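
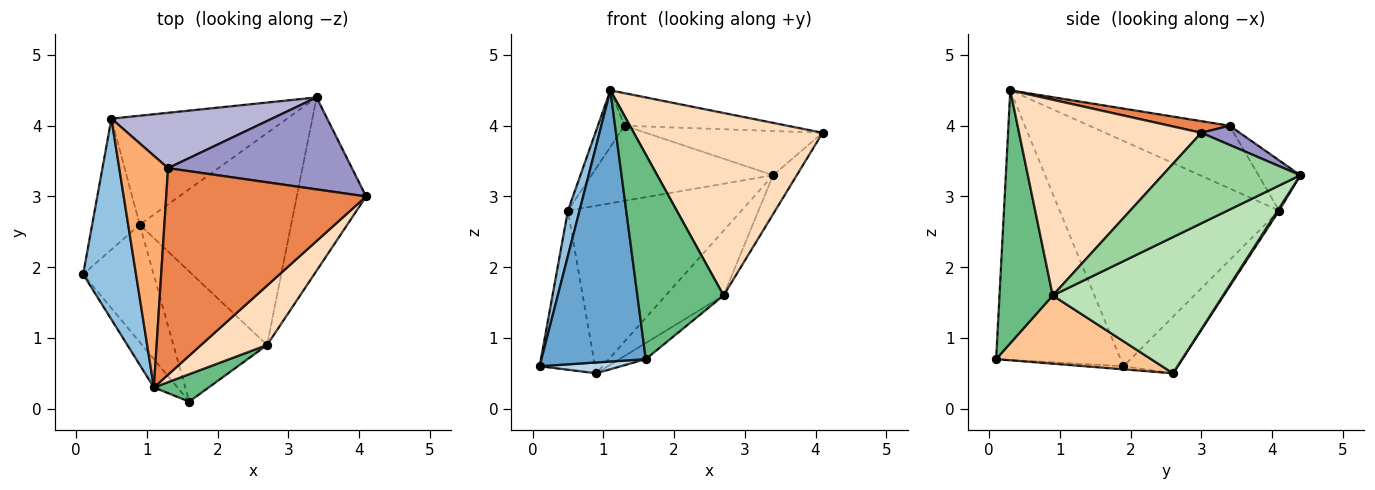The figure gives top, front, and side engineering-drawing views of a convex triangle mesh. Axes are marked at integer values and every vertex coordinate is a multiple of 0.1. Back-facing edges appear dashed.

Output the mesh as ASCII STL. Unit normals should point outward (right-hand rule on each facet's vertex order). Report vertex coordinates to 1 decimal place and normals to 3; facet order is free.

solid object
 facet normal -0.765 -0.641 -0.067
  outer loop
   vertex 1.1 0.3 4.5
   vertex 0.1 1.9 0.6
   vertex 1.6 0.1 0.7
  endloop
 endfacet
 facet normal -0.972 -0.051 0.228
  outer loop
   vertex 0.5 4.1 2.8
   vertex 0.1 1.9 0.6
   vertex 1.1 0.3 4.5
  endloop
 endfacet
 facet normal -0.044 -0.092 -0.995
  outer loop
   vertex 0.9 2.6 0.5
   vertex 1.6 0.1 0.7
   vertex 0.1 1.9 0.6
  endloop
 endfacet
 facet normal -0.603 0.616 -0.507
  outer loop
   vertex 0.9 2.6 0.5
   vertex 0.1 1.9 0.6
   vertex 0.5 4.1 2.8
  endloop
 endfacet
 facet normal 0.057 0.155 0.986
  outer loop
   vertex 1.3 3.4 4.0
   vertex 1.1 0.3 4.5
   vertex 4.1 3.0 3.9
  endloop
 endfacet
 facet normal -0.781 0.148 0.607
  outer loop
   vertex 1.3 3.4 4.0
   vertex 0.5 4.1 2.8
   vertex 1.1 0.3 4.5
  endloop
 endfacet
 facet normal 0.586 0.100 -0.804
  outer loop
   vertex 2.7 0.9 1.6
   vertex 1.6 0.1 0.7
   vertex 0.9 2.6 0.5
  endloop
 endfacet
 facet normal 0.676 -0.701 0.228
  outer loop
   vertex 2.7 0.9 1.6
   vertex 4.1 3.0 3.9
   vertex 1.1 0.3 4.5
  endloop
 endfacet
 facet normal 0.522 -0.845 0.113
  outer loop
   vertex 2.7 0.9 1.6
   vertex 1.1 0.3 4.5
   vertex 1.6 0.1 0.7
  endloop
 endfacet
 facet normal 0.787 0.135 -0.602
  outer loop
   vertex 3.4 4.4 3.3
   vertex 4.1 3.0 3.9
   vertex 2.7 0.9 1.6
  endloop
 endfacet
 facet normal 0.652 0.222 -0.725
  outer loop
   vertex 3.4 4.4 3.3
   vertex 2.7 0.9 1.6
   vertex 0.9 2.6 0.5
  endloop
 endfacet
 facet normal 0.007 0.838 -0.545
  outer loop
   vertex 3.4 4.4 3.3
   vertex 0.9 2.6 0.5
   vertex 0.5 4.1 2.8
  endloop
 endfacet
 facet normal 0.094 0.431 0.897
  outer loop
   vertex 3.4 4.4 3.3
   vertex 1.3 3.4 4.0
   vertex 4.1 3.0 3.9
  endloop
 endfacet
 facet normal -0.182 0.791 0.583
  outer loop
   vertex 3.4 4.4 3.3
   vertex 0.5 4.1 2.8
   vertex 1.3 3.4 4.0
  endloop
 endfacet
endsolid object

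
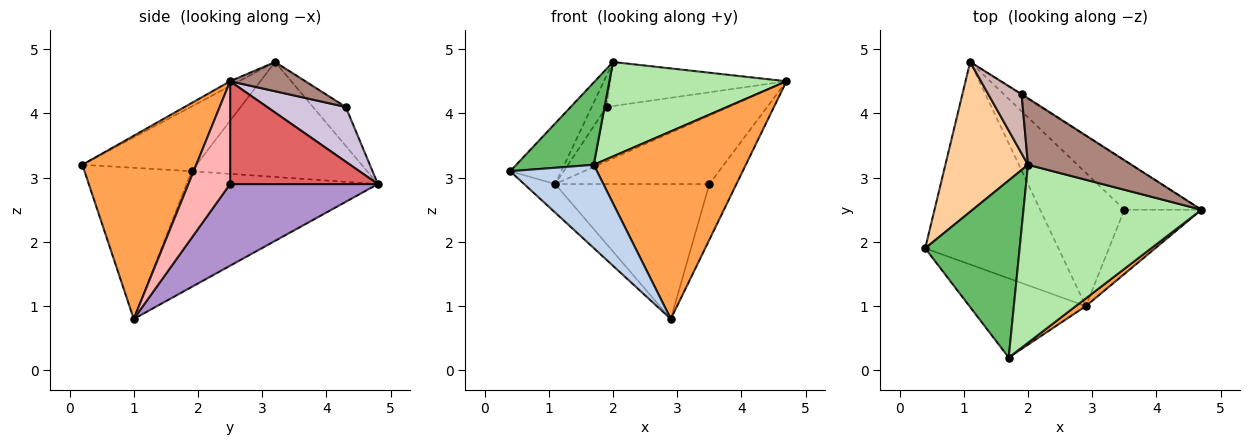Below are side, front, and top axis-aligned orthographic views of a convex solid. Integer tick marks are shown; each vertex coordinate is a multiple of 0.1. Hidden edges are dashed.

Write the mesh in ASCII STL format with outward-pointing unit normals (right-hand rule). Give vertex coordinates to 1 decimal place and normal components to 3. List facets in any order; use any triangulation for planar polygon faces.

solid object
 facet normal -0.652 0.106 -0.750
  outer loop
   vertex 2.9 1.0 0.8
   vertex 0.4 1.9 3.1
   vertex 1.1 4.8 2.9
  endloop
 endfacet
 facet normal -0.667 -0.540 -0.513
  outer loop
   vertex 1.7 0.2 3.2
   vertex 0.4 1.9 3.1
   vertex 2.9 1.0 0.8
  endloop
 endfacet
 facet normal 0.599 -0.800 0.033
  outer loop
   vertex 1.7 0.2 3.2
   vertex 2.9 1.0 0.8
   vertex 4.7 2.5 4.5
  endloop
 endfacet
 facet normal -0.790 0.230 0.568
  outer loop
   vertex 2.0 3.2 4.8
   vertex 1.1 4.8 2.9
   vertex 0.4 1.9 3.1
  endloop
 endfacet
 facet normal -0.528 -0.358 0.770
  outer loop
   vertex 2.0 3.2 4.8
   vertex 0.4 1.9 3.1
   vertex 1.7 0.2 3.2
  endloop
 endfacet
 facet normal -0.023 -0.469 0.883
  outer loop
   vertex 2.0 3.2 4.8
   vertex 1.7 0.2 3.2
   vertex 4.7 2.5 4.5
  endloop
 endfacet
 facet normal 0.614 0.641 -0.461
  outer loop
   vertex 3.5 2.5 2.9
   vertex 1.1 4.8 2.9
   vertex 4.7 2.5 4.5
  endloop
 endfacet
 facet normal 0.710 0.461 -0.532
  outer loop
   vertex 3.5 2.5 2.9
   vertex 4.7 2.5 4.5
   vertex 2.9 1.0 0.8
  endloop
 endfacet
 facet normal 0.563 0.588 -0.581
  outer loop
   vertex 3.5 2.5 2.9
   vertex 2.9 1.0 0.8
   vertex 1.1 4.8 2.9
  endloop
 endfacet
 facet normal 0.542 0.840 -0.011
  outer loop
   vertex 1.9 4.3 4.1
   vertex 4.7 2.5 4.5
   vertex 1.1 4.8 2.9
  endloop
 endfacet
 facet normal 0.229 0.537 0.812
  outer loop
   vertex 1.9 4.3 4.1
   vertex 2.0 3.2 4.8
   vertex 4.7 2.5 4.5
  endloop
 endfacet
 facet normal -0.718 0.326 0.615
  outer loop
   vertex 1.9 4.3 4.1
   vertex 1.1 4.8 2.9
   vertex 2.0 3.2 4.8
  endloop
 endfacet
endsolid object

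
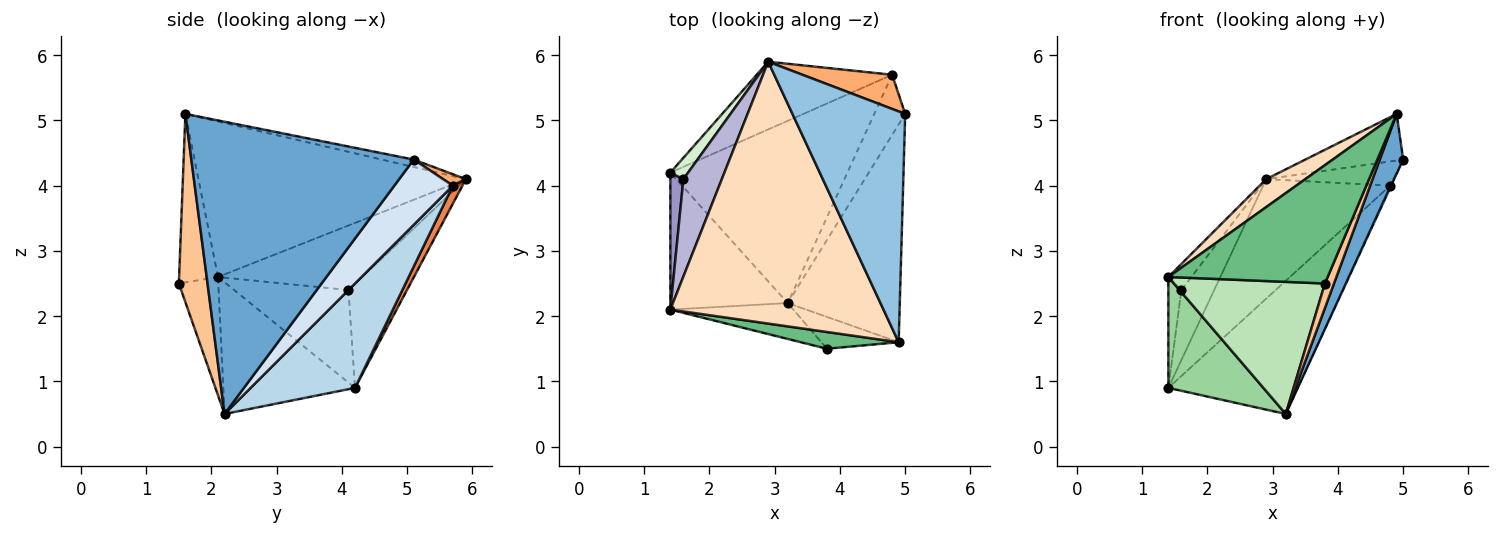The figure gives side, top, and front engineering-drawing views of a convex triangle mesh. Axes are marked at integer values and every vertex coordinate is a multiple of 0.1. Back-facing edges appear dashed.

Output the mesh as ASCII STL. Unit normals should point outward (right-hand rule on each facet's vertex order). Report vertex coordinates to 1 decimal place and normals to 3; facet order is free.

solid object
 facet normal 0.929 -0.098 -0.356
  outer loop
   vertex 3.2 2.2 0.5
   vertex 5.0 5.1 4.4
   vertex 4.9 1.6 5.1
  endloop
 endfacet
 facet normal -0.065 0.197 0.978
  outer loop
   vertex 2.9 5.9 4.1
   vertex 4.9 1.6 5.1
   vertex 5.0 5.1 4.4
  endloop
 endfacet
 facet normal 0.430 0.533 -0.729
  outer loop
   vertex 4.8 5.7 4.0
   vertex 3.2 2.2 0.5
   vertex 1.4 4.2 0.9
  endloop
 endfacet
 facet normal 0.903 0.015 -0.428
  outer loop
   vertex 4.8 5.7 4.0
   vertex 5.0 5.1 4.4
   vertex 3.2 2.2 0.5
  endloop
 endfacet
 facet normal 0.065 0.868 -0.492
  outer loop
   vertex 4.8 5.7 4.0
   vertex 1.4 4.2 0.9
   vertex 2.9 5.9 4.1
  endloop
 endfacet
 facet normal 0.103 0.575 0.811
  outer loop
   vertex 4.8 5.7 4.0
   vertex 2.9 5.9 4.1
   vertex 5.0 5.1 4.4
  endloop
 endfacet
 facet normal 0.888 -0.281 -0.365
  outer loop
   vertex 3.8 1.5 2.5
   vertex 3.2 2.2 0.5
   vertex 4.9 1.6 5.1
  endloop
 endfacet
 facet normal -0.587 -0.086 0.805
  outer loop
   vertex 1.4 2.1 2.6
   vertex 4.9 1.6 5.1
   vertex 2.9 5.9 4.1
  endloop
 endfacet
 facet normal -0.235 -0.962 0.136
  outer loop
   vertex 1.4 2.1 2.6
   vertex 3.8 1.5 2.5
   vertex 4.9 1.6 5.1
  endloop
 endfacet
 facet normal -0.657 -0.474 -0.586
  outer loop
   vertex 1.4 2.1 2.6
   vertex 1.4 4.2 0.9
   vertex 3.2 2.2 0.5
  endloop
 endfacet
 facet normal -0.245 -0.936 -0.254
  outer loop
   vertex 1.4 2.1 2.6
   vertex 3.2 2.2 0.5
   vertex 3.8 1.5 2.5
  endloop
 endfacet
 facet normal -0.863 0.484 0.147
  outer loop
   vertex 1.6 4.1 2.4
   vertex 2.9 5.9 4.1
   vertex 1.4 4.2 0.9
  endloop
 endfacet
 facet normal -0.984 0.112 0.139
  outer loop
   vertex 1.6 4.1 2.4
   vertex 1.4 4.2 0.9
   vertex 1.4 2.1 2.6
  endloop
 endfacet
 facet normal -0.851 0.136 0.507
  outer loop
   vertex 1.6 4.1 2.4
   vertex 1.4 2.1 2.6
   vertex 2.9 5.9 4.1
  endloop
 endfacet
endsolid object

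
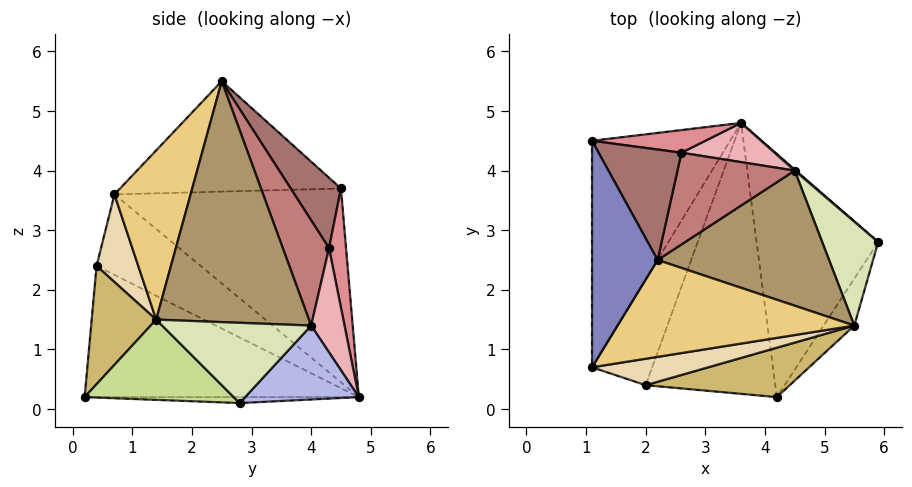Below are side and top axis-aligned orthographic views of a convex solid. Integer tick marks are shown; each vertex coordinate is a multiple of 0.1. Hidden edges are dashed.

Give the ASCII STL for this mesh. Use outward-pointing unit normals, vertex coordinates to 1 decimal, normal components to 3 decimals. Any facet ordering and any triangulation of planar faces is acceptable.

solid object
 facet normal -0.814 0.015 -0.580
  outer loop
   vertex 1.1 4.5 3.7
   vertex 3.6 4.8 0.2
   vertex 1.1 0.7 3.6
  endloop
 endfacet
 facet normal -0.860 -0.013 0.510
  outer loop
   vertex 1.1 4.5 3.7
   vertex 1.1 0.7 3.6
   vertex 2.2 2.5 5.5
  endloop
 endfacet
 facet normal -0.049 -0.006 -0.999
  outer loop
   vertex 4.2 0.2 0.2
   vertex 3.6 4.8 0.2
   vertex 5.9 2.8 0.1
  endloop
 endfacet
 facet normal 0.656 0.754 0.011
  outer loop
   vertex 4.5 4.0 1.4
   vertex 5.9 2.8 0.1
   vertex 3.6 4.8 0.2
  endloop
 endfacet
 facet normal -0.801 -0.008 -0.599
  outer loop
   vertex 2.0 0.4 2.4
   vertex 1.1 0.7 3.6
   vertex 3.6 4.8 0.2
  endloop
 endfacet
 facet normal -0.708 -0.092 -0.700
  outer loop
   vertex 2.0 0.4 2.4
   vertex 3.6 4.8 0.2
   vertex 4.2 0.2 0.2
  endloop
 endfacet
 facet normal 0.792 -0.530 -0.303
  outer loop
   vertex 5.5 1.4 1.5
   vertex 4.2 0.2 0.2
   vertex 5.9 2.8 0.1
  endloop
 endfacet
 facet normal 0.777 0.320 0.542
  outer loop
   vertex 5.5 1.4 1.5
   vertex 5.9 2.8 0.1
   vertex 4.5 4.0 1.4
  endloop
 endfacet
 facet normal 0.772 0.318 0.550
  outer loop
   vertex 5.5 1.4 1.5
   vertex 4.5 4.0 1.4
   vertex 2.2 2.5 5.5
  endloop
 endfacet
 facet normal 0.348 -0.836 0.424
  outer loop
   vertex 5.5 1.4 1.5
   vertex 2.0 0.4 2.4
   vertex 4.2 0.2 0.2
  endloop
 endfacet
 facet normal 0.370 -0.772 0.517
  outer loop
   vertex 5.5 1.4 1.5
   vertex 2.2 2.5 5.5
   vertex 1.1 0.7 3.6
  endloop
 endfacet
 facet normal 0.352 -0.811 0.467
  outer loop
   vertex 5.5 1.4 1.5
   vertex 1.1 0.7 3.6
   vertex 2.0 0.4 2.4
  endloop
 endfacet
 facet normal 0.448 0.722 0.528
  outer loop
   vertex 2.6 4.3 2.7
   vertex 1.1 4.5 3.7
   vertex 2.2 2.5 5.5
  endloop
 endfacet
 facet normal 0.470 0.710 0.524
  outer loop
   vertex 2.6 4.3 2.7
   vertex 2.2 2.5 5.5
   vertex 4.5 4.0 1.4
  endloop
 endfacet
 facet normal 0.325 0.894 0.309
  outer loop
   vertex 2.6 4.3 2.7
   vertex 3.6 4.8 0.2
   vertex 1.1 4.5 3.7
  endloop
 endfacet
 facet normal 0.356 0.878 0.318
  outer loop
   vertex 2.6 4.3 2.7
   vertex 4.5 4.0 1.4
   vertex 3.6 4.8 0.2
  endloop
 endfacet
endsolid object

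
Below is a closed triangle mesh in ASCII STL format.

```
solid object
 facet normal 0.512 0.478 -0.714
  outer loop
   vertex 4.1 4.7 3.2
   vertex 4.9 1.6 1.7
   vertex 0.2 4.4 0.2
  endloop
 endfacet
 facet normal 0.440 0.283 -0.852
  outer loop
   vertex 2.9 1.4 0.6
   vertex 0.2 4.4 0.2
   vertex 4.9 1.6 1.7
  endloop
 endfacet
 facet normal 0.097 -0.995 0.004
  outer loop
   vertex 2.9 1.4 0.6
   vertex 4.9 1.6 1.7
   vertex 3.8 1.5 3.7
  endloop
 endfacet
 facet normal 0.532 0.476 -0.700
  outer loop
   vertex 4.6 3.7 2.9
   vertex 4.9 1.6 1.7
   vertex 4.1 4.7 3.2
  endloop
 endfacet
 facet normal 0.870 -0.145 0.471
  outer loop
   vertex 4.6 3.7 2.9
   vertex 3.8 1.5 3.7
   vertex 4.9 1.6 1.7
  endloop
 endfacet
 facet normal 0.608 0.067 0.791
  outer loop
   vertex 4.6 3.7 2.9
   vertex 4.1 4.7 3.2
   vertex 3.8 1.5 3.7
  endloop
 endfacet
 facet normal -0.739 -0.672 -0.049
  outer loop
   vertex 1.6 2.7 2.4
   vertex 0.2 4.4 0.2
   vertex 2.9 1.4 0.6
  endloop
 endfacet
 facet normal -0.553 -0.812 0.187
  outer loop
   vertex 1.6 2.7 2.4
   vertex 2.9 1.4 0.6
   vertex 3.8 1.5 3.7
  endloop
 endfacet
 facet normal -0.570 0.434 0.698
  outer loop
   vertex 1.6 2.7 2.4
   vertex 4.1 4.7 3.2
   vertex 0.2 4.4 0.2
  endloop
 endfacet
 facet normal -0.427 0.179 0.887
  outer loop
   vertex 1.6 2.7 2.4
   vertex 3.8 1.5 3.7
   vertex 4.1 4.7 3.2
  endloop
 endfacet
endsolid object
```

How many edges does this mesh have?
15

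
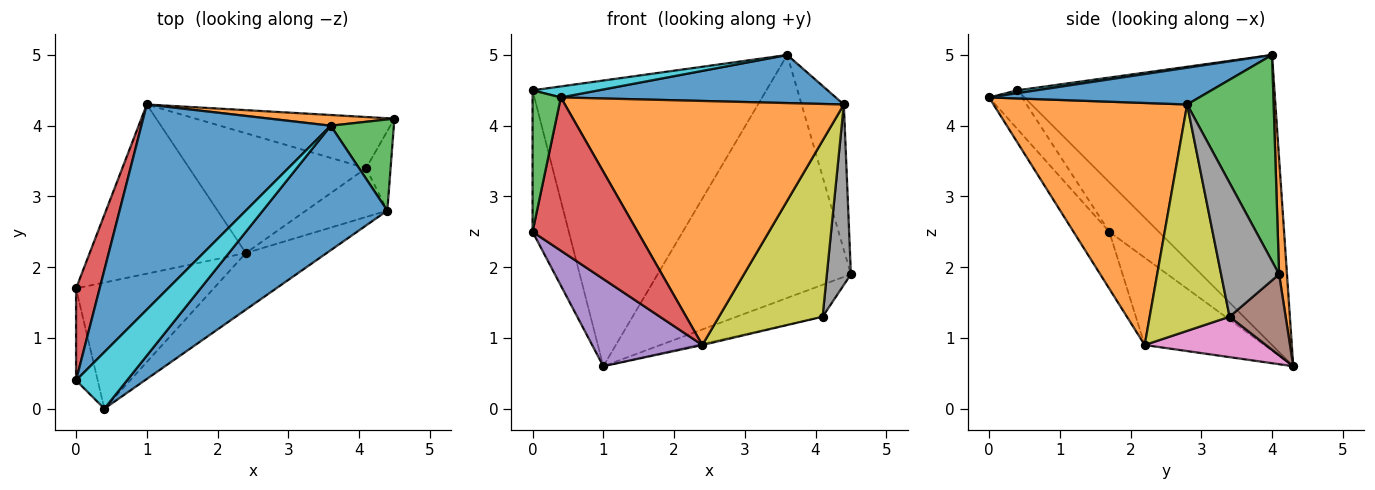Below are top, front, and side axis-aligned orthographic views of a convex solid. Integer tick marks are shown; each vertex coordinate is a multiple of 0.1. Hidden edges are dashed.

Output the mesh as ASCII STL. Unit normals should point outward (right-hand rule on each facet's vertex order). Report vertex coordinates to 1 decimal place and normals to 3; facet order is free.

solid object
 facet normal -0.666 0.606 0.435
  outer loop
   vertex 3.6 4.0 5.0
   vertex 1.0 4.3 0.6
   vertex 0.0 0.4 4.5
  endloop
 endfacet
 facet normal 0.041 0.998 0.044
  outer loop
   vertex 3.6 4.0 5.0
   vertex 4.5 4.1 1.9
   vertex 1.0 4.3 0.6
  endloop
 endfacet
 facet normal 0.866 0.423 0.265
  outer loop
   vertex 4.4 2.8 4.3
   vertex 4.5 4.1 1.9
   vertex 3.6 4.0 5.0
  endloop
 endfacet
 facet normal -0.753 0.552 0.359
  outer loop
   vertex 0.0 1.7 2.5
   vertex 0.0 0.4 4.5
   vertex 1.0 4.3 0.6
  endloop
 endfacet
 facet normal -0.445 -0.410 -0.796
  outer loop
   vertex 0.0 1.7 2.5
   vertex 1.0 4.3 0.6
   vertex 2.4 2.2 0.9
  endloop
 endfacet
 facet normal 0.326 0.501 -0.802
  outer loop
   vertex 4.1 3.4 1.3
   vertex 1.0 4.3 0.6
   vertex 4.5 4.1 1.9
  endloop
 endfacet
 facet normal 0.223 0.009 -0.975
  outer loop
   vertex 4.1 3.4 1.3
   vertex 2.4 2.2 0.9
   vertex 1.0 4.3 0.6
  endloop
 endfacet
 facet normal 0.911 -0.378 -0.167
  outer loop
   vertex 4.1 3.4 1.3
   vertex 4.5 4.1 1.9
   vertex 4.4 2.8 4.3
  endloop
 endfacet
 facet normal 0.596 -0.774 -0.214
  outer loop
   vertex 4.1 3.4 1.3
   vertex 4.4 2.8 4.3
   vertex 2.4 2.2 0.9
  endloop
 endfacet
 facet normal 0.054 -0.191 0.980
  outer loop
   vertex 0.4 0.0 4.4
   vertex 3.6 4.0 5.0
   vertex 0.0 0.4 4.5
  endloop
 endfacet
 facet normal 0.266 -0.347 0.899
  outer loop
   vertex 0.4 0.0 4.4
   vertex 4.4 2.8 4.3
   vertex 3.6 4.0 5.0
  endloop
 endfacet
 facet normal 0.560 -0.807 -0.187
  outer loop
   vertex 0.4 0.0 4.4
   vertex 2.4 2.2 0.9
   vertex 4.4 2.8 4.3
  endloop
 endfacet
 facet normal -0.698 -0.600 -0.390
  outer loop
   vertex 0.4 0.0 4.4
   vertex 0.0 0.4 4.5
   vertex 0.0 1.7 2.5
  endloop
 endfacet
 facet normal -0.254 -0.747 -0.615
  outer loop
   vertex 0.4 0.0 4.4
   vertex 0.0 1.7 2.5
   vertex 2.4 2.2 0.9
  endloop
 endfacet
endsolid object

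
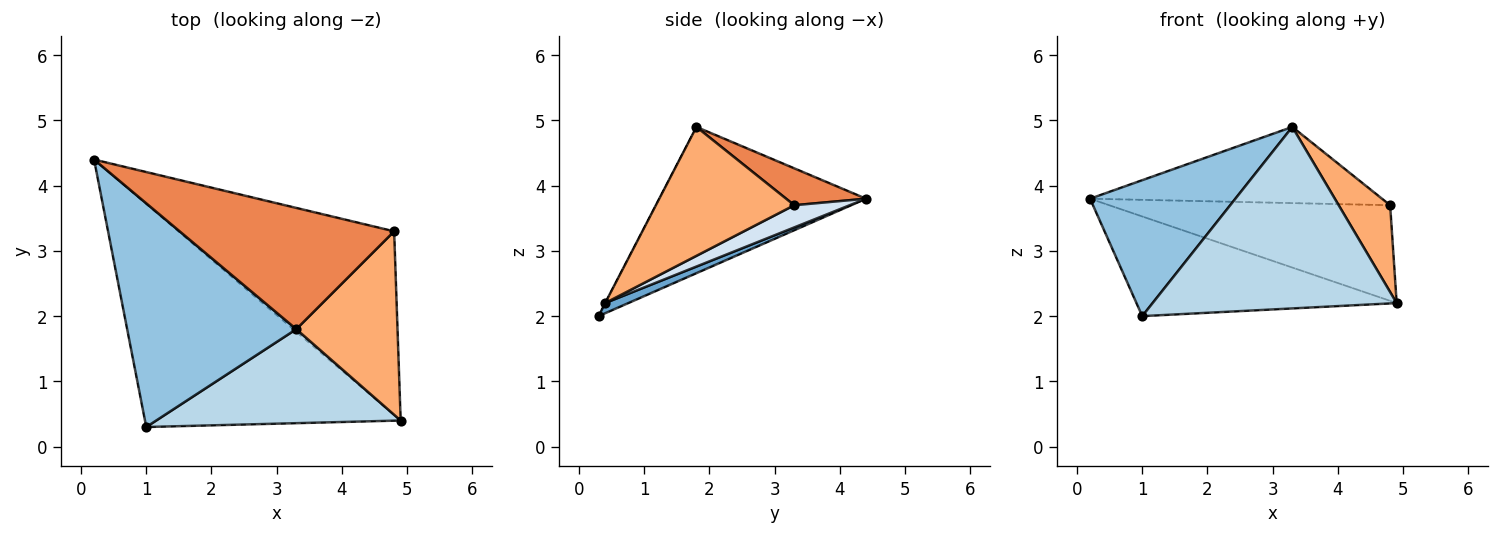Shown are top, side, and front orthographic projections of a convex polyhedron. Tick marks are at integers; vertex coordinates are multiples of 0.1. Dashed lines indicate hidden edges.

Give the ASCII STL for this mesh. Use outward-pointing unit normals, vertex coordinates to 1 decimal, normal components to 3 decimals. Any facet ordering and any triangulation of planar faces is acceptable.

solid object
 facet normal 0.036 0.408 -0.912
  outer loop
   vertex 1.0 0.3 2.0
   vertex 0.2 4.4 3.8
   vertex 4.9 0.4 2.2
  endloop
 endfacet
 facet normal -0.594 -0.418 0.687
  outer loop
   vertex 3.3 1.8 4.9
   vertex 0.2 4.4 3.8
   vertex 1.0 0.3 2.0
  endloop
 endfacet
 facet normal -0.001 -0.888 0.460
  outer loop
   vertex 3.3 1.8 4.9
   vertex 1.0 0.3 2.0
   vertex 4.9 0.4 2.2
  endloop
 endfacet
 facet normal 0.091 0.460 -0.883
  outer loop
   vertex 4.8 3.3 3.7
   vertex 4.9 0.4 2.2
   vertex 0.2 4.4 3.8
  endloop
 endfacet
 facet normal 0.144 0.526 0.838
  outer loop
   vertex 4.8 3.3 3.7
   vertex 0.2 4.4 3.8
   vertex 3.3 1.8 4.9
  endloop
 endfacet
 facet normal 0.755 -0.281 0.593
  outer loop
   vertex 4.8 3.3 3.7
   vertex 3.3 1.8 4.9
   vertex 4.9 0.4 2.2
  endloop
 endfacet
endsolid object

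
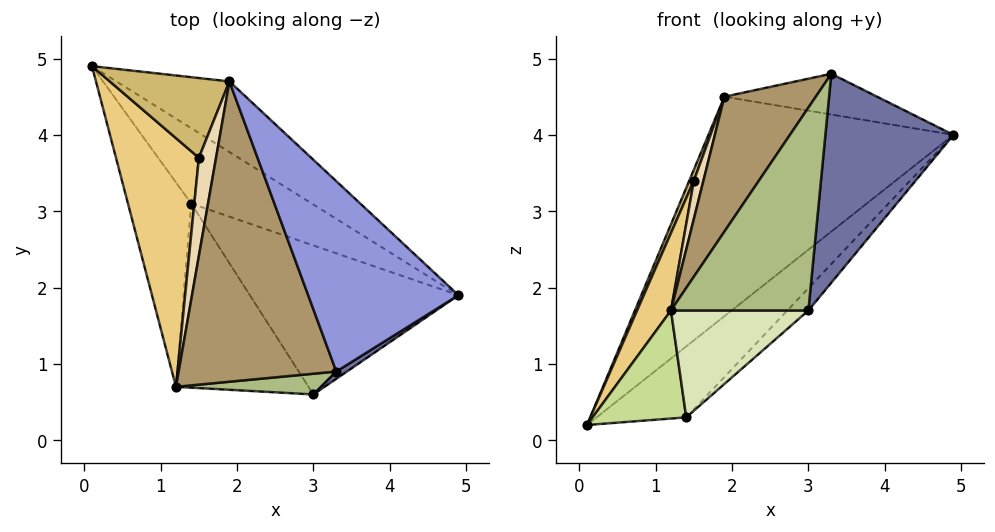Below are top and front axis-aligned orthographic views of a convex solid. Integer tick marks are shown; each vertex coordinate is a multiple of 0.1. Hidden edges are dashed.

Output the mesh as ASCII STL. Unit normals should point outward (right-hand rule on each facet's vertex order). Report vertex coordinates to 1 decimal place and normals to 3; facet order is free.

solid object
 facet normal 0.540 -0.841 0.029
  outer loop
   vertex 3.3 0.9 4.8
   vertex 3.0 0.6 1.7
   vertex 4.9 1.9 4.0
  endloop
 endfacet
 facet normal 0.642 0.730 -0.235
  outer loop
   vertex 1.9 4.7 4.5
   vertex 4.9 1.9 4.0
   vertex 0.1 4.9 0.2
  endloop
 endfacet
 facet normal 0.337 0.197 0.921
  outer loop
   vertex 1.9 4.7 4.5
   vertex 3.3 0.9 4.8
   vertex 4.9 1.9 4.0
  endloop
 endfacet
 facet normal 0.709 0.483 -0.514
  outer loop
   vertex 1.4 3.1 0.3
   vertex 0.1 4.9 0.2
   vertex 4.9 1.9 4.0
  endloop
 endfacet
 facet normal 0.739 0.100 -0.667
  outer loop
   vertex 1.4 3.1 0.3
   vertex 4.9 1.9 4.0
   vertex 3.0 0.6 1.7
  endloop
 endfacet
 facet normal -0.055 -0.993 0.101
  outer loop
   vertex 1.2 0.7 1.7
   vertex 3.0 0.6 1.7
   vertex 3.3 0.9 4.8
  endloop
 endfacet
 facet normal -0.501 -0.404 -0.765
  outer loop
   vertex 1.2 0.7 1.7
   vertex 0.1 4.9 0.2
   vertex 1.4 3.1 0.3
  endloop
 endfacet
 facet normal -0.028 -0.502 -0.864
  outer loop
   vertex 1.2 0.7 1.7
   vertex 1.4 3.1 0.3
   vertex 3.0 0.6 1.7
  endloop
 endfacet
 facet normal -0.794 -0.249 0.554
  outer loop
   vertex 1.2 0.7 1.7
   vertex 3.3 0.9 4.8
   vertex 1.9 4.7 4.5
  endloop
 endfacet
 facet normal -0.922 -0.053 0.383
  outer loop
   vertex 1.5 3.7 3.4
   vertex 1.9 4.7 4.5
   vertex 0.1 4.9 0.2
  endloop
 endfacet
 facet normal -0.925 -0.113 0.362
  outer loop
   vertex 1.5 3.7 3.4
   vertex 0.1 4.9 0.2
   vertex 1.2 0.7 1.7
  endloop
 endfacet
 facet normal -0.856 -0.187 0.482
  outer loop
   vertex 1.5 3.7 3.4
   vertex 1.2 0.7 1.7
   vertex 1.9 4.7 4.5
  endloop
 endfacet
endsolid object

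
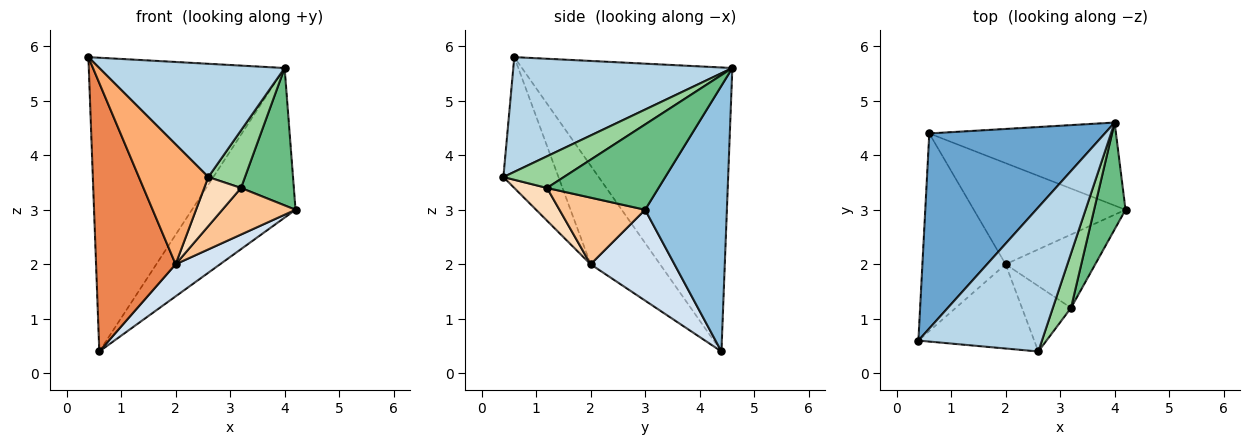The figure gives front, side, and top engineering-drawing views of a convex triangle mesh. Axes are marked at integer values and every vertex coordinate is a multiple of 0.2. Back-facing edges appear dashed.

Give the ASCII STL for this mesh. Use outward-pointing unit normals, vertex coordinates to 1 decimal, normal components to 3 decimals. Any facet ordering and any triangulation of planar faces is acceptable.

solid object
 facet normal -0.667 0.621 0.412
  outer loop
   vertex 4.0 4.6 5.6
   vertex 0.6 4.4 0.4
   vertex 0.4 0.6 5.8
  endloop
 endfacet
 facet normal 0.568 0.720 -0.399
  outer loop
   vertex 4.0 4.6 5.6
   vertex 4.2 3.0 3.0
   vertex 0.6 4.4 0.4
  endloop
 endfacet
 facet normal 0.590 -0.499 0.635
  outer loop
   vertex 2.6 0.4 3.6
   vertex 4.0 4.6 5.6
   vertex 0.4 0.6 5.8
  endloop
 endfacet
 facet normal 0.496 -0.263 -0.828
  outer loop
   vertex 2.0 2.0 2.0
   vertex 0.6 4.4 0.4
   vertex 4.2 3.0 3.0
  endloop
 endfacet
 facet normal -0.575 -0.659 -0.485
  outer loop
   vertex 2.0 2.0 2.0
   vertex 0.4 0.6 5.8
   vertex 0.6 4.4 0.4
  endloop
 endfacet
 facet normal -0.545 -0.686 -0.482
  outer loop
   vertex 2.0 2.0 2.0
   vertex 2.6 0.4 3.6
   vertex 0.4 0.6 5.8
  endloop
 endfacet
 facet normal 0.531 -0.454 -0.715
  outer loop
   vertex 3.2 1.2 3.4
   vertex 2.0 2.0 2.0
   vertex 4.2 3.0 3.0
  endloop
 endfacet
 facet normal 0.471 -0.529 -0.706
  outer loop
   vertex 3.2 1.2 3.4
   vertex 2.6 0.4 3.6
   vertex 2.0 2.0 2.0
  endloop
 endfacet
 facet normal 0.857 -0.406 0.316
  outer loop
   vertex 3.2 1.2 3.4
   vertex 4.2 3.0 3.0
   vertex 4.0 4.6 5.6
  endloop
 endfacet
 facet normal 0.768 -0.466 0.440
  outer loop
   vertex 3.2 1.2 3.4
   vertex 4.0 4.6 5.6
   vertex 2.6 0.4 3.6
  endloop
 endfacet
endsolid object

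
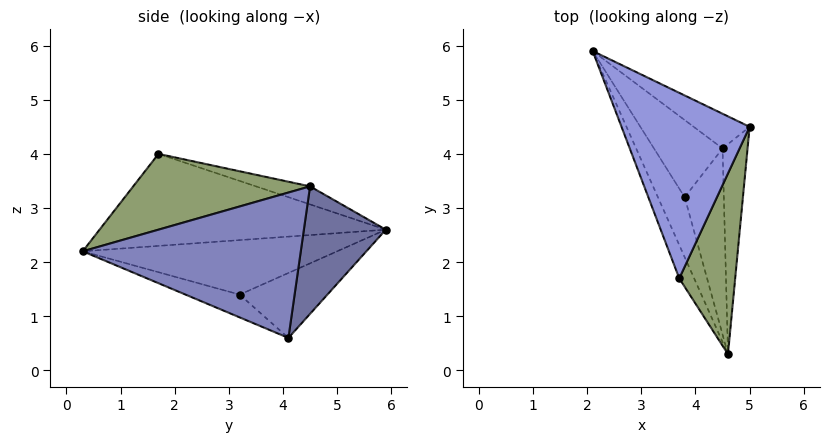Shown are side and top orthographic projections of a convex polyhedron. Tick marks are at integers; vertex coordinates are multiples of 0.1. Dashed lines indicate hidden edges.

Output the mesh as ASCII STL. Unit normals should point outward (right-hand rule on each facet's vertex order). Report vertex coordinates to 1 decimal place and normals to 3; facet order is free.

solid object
 facet normal 0.471 0.858 -0.207
  outer loop
   vertex 4.5 4.1 0.6
   vertex 2.1 5.9 2.6
   vertex 5.0 4.5 3.4
  endloop
 endfacet
 facet normal 0.985 -0.045 -0.169
  outer loop
   vertex 4.5 4.1 0.6
   vertex 5.0 4.5 3.4
   vertex 4.6 0.3 2.2
  endloop
 endfacet
 facet normal -0.134 0.267 0.954
  outer loop
   vertex 3.7 1.7 4.0
   vertex 5.0 4.5 3.4
   vertex 2.1 5.9 2.6
  endloop
 endfacet
 facet normal -0.907 -0.394 -0.147
  outer loop
   vertex 3.7 1.7 4.0
   vertex 2.1 5.9 2.6
   vertex 4.6 0.3 2.2
  endloop
 endfacet
 facet normal 0.781 -0.239 0.577
  outer loop
   vertex 3.7 1.7 4.0
   vertex 4.6 0.3 2.2
   vertex 5.0 4.5 3.4
  endloop
 endfacet
 facet normal -0.842 -0.346 -0.414
  outer loop
   vertex 3.8 3.2 1.4
   vertex 4.6 0.3 2.2
   vertex 2.1 5.9 2.6
  endloop
 endfacet
 facet normal -0.684 -0.110 -0.722
  outer loop
   vertex 3.8 3.2 1.4
   vertex 2.1 5.9 2.6
   vertex 4.5 4.1 0.6
  endloop
 endfacet
 facet normal -0.471 -0.353 -0.809
  outer loop
   vertex 3.8 3.2 1.4
   vertex 4.5 4.1 0.6
   vertex 4.6 0.3 2.2
  endloop
 endfacet
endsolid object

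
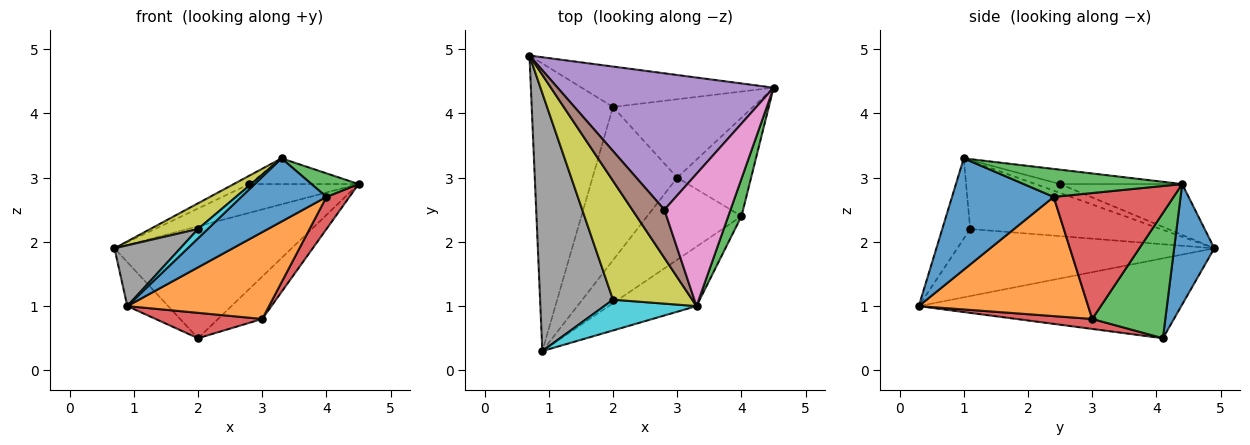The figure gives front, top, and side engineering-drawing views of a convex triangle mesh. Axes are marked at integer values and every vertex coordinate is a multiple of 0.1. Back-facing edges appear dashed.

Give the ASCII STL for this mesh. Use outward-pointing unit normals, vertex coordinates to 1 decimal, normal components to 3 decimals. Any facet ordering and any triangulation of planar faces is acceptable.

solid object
 facet normal 0.208 0.920 -0.332
  outer loop
   vertex 2.0 4.1 0.5
   vertex 0.7 4.9 1.9
   vertex 4.5 4.4 2.9
  endloop
 endfacet
 facet normal -0.697 0.108 -0.709
  outer loop
   vertex 2.0 4.1 0.5
   vertex 0.9 0.3 1.0
   vertex 0.7 4.9 1.9
  endloop
 endfacet
 facet normal 0.619 0.374 -0.691
  outer loop
   vertex 3.0 3.0 0.8
   vertex 2.0 4.1 0.5
   vertex 4.5 4.4 2.9
  endloop
 endfacet
 facet normal 0.115 -0.162 -0.980
  outer loop
   vertex 3.0 3.0 0.8
   vertex 0.9 0.3 1.0
   vertex 2.0 4.1 0.5
  endloop
 endfacet
 facet normal -0.225 0.201 0.954
  outer loop
   vertex 2.8 2.5 2.9
   vertex 4.5 4.4 2.9
   vertex 0.7 4.9 1.9
  endloop
 endfacet
 facet normal -0.263 0.166 0.950
  outer loop
   vertex 2.8 2.5 2.9
   vertex 0.7 4.9 1.9
   vertex 3.3 1.0 3.3
  endloop
 endfacet
 facet normal -0.208 0.187 0.960
  outer loop
   vertex 2.8 2.5 2.9
   vertex 3.3 1.0 3.3
   vertex 4.5 4.4 2.9
  endloop
 endfacet
 facet normal -0.667 -0.171 0.725
  outer loop
   vertex 2.0 1.1 2.2
   vertex 0.7 4.9 1.9
   vertex 0.9 0.3 1.0
  endloop
 endfacet
 facet normal -0.645 -0.162 0.747
  outer loop
   vertex 2.0 1.1 2.2
   vertex 3.3 1.0 3.3
   vertex 0.7 4.9 1.9
  endloop
 endfacet
 facet normal -0.640 -0.224 0.735
  outer loop
   vertex 2.0 1.1 2.2
   vertex 0.9 0.3 1.0
   vertex 3.3 1.0 3.3
  endloop
 endfacet
 facet normal 0.656 -0.550 -0.517
  outer loop
   vertex 4.0 2.4 2.7
   vertex 3.3 1.0 3.3
   vertex 0.9 0.3 1.0
  endloop
 endfacet
 facet normal 0.656 -0.549 -0.518
  outer loop
   vertex 4.0 2.4 2.7
   vertex 0.9 0.3 1.0
   vertex 3.0 3.0 0.8
  endloop
 endfacet
 facet normal 0.873 -0.260 0.413
  outer loop
   vertex 4.0 2.4 2.7
   vertex 4.5 4.4 2.9
   vertex 3.3 1.0 3.3
  endloop
 endfacet
 facet normal 0.851 -0.163 -0.499
  outer loop
   vertex 4.0 2.4 2.7
   vertex 3.0 3.0 0.8
   vertex 4.5 4.4 2.9
  endloop
 endfacet
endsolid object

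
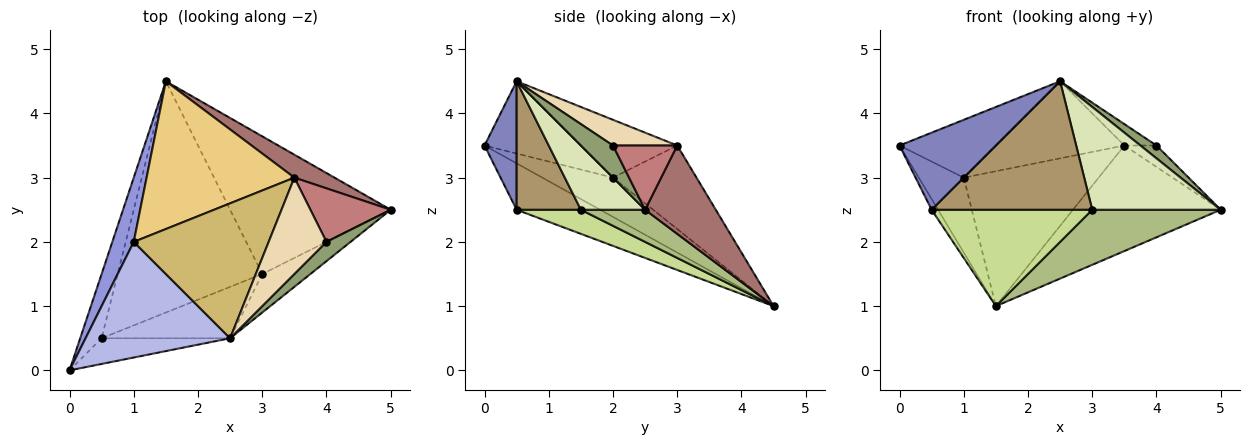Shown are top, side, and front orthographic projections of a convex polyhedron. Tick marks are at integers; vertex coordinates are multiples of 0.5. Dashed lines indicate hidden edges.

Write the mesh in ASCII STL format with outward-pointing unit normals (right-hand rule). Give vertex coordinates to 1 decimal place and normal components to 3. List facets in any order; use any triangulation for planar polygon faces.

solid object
 facet normal -0.906 0.070 -0.418
  outer loop
   vertex 0.5 0.5 2.5
   vertex 0.0 0.0 3.5
   vertex 1.5 4.5 1.0
  endloop
 endfacet
 facet normal 0.302 -0.905 -0.302
  outer loop
   vertex 0.5 0.5 2.5
   vertex 2.5 0.5 4.5
   vertex 0.0 0.0 3.5
  endloop
 endfacet
 facet normal -0.766 0.488 0.418
  outer loop
   vertex 1.0 2.0 3.0
   vertex 1.5 4.5 1.0
   vertex 0.0 0.0 3.5
  endloop
 endfacet
 facet normal -0.408 0.408 0.816
  outer loop
   vertex 1.0 2.0 3.0
   vertex 0.0 0.0 3.5
   vertex 2.5 0.5 4.5
  endloop
 endfacet
 facet normal 0.743 -0.371 0.557
  outer loop
   vertex 4.0 2.0 3.5
   vertex 2.5 0.5 4.5
   vertex 5.0 2.5 2.5
  endloop
 endfacet
 facet normal 0.183 -0.365 -0.913
  outer loop
   vertex 3.0 1.5 2.5
   vertex 1.5 4.5 1.0
   vertex 5.0 2.5 2.5
  endloop
 endfacet
 facet normal 0.152 -0.380 -0.912
  outer loop
   vertex 3.0 1.5 2.5
   vertex 0.5 0.5 2.5
   vertex 1.5 4.5 1.0
  endloop
 endfacet
 facet normal 0.424 -0.848 -0.318
  outer loop
   vertex 3.0 1.5 2.5
   vertex 5.0 2.5 2.5
   vertex 2.5 0.5 4.5
  endloop
 endfacet
 facet normal 0.348 -0.870 -0.348
  outer loop
   vertex 3.0 1.5 2.5
   vertex 2.5 0.5 4.5
   vertex 0.5 0.5 2.5
  endloop
 endfacet
 facet normal -0.349 0.465 0.814
  outer loop
   vertex 3.5 3.0 3.5
   vertex 1.0 2.0 3.0
   vertex 2.5 0.5 4.5
  endloop
 endfacet
 facet normal -0.385 0.622 0.682
  outer loop
   vertex 3.5 3.0 3.5
   vertex 1.5 4.5 1.0
   vertex 1.0 2.0 3.0
  endloop
 endfacet
 facet normal 0.398 0.199 0.896
  outer loop
   vertex 3.5 3.0 3.5
   vertex 2.5 0.5 4.5
   vertex 4.0 2.0 3.5
  endloop
 endfacet
 facet normal 0.423 0.885 0.192
  outer loop
   vertex 3.5 3.0 3.5
   vertex 5.0 2.5 2.5
   vertex 1.5 4.5 1.0
  endloop
 endfacet
 facet normal 0.596 0.298 0.745
  outer loop
   vertex 3.5 3.0 3.5
   vertex 4.0 2.0 3.5
   vertex 5.0 2.5 2.5
  endloop
 endfacet
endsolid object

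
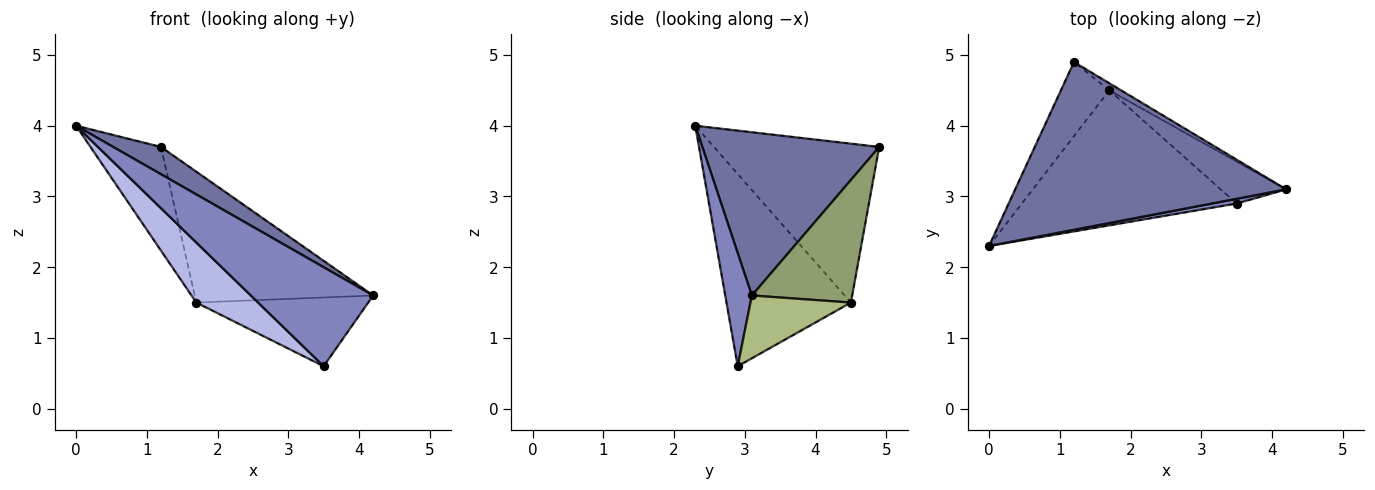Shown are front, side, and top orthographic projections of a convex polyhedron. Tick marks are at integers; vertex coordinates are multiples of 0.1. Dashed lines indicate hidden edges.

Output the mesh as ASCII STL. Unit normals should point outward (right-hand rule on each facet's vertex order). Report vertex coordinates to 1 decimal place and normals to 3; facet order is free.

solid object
 facet normal 0.511 -0.138 0.848
  outer loop
   vertex 1.2 4.9 3.7
   vertex 0.0 2.3 4.0
   vertex 4.2 3.1 1.6
  endloop
 endfacet
 facet normal 0.212 -0.976 0.046
  outer loop
   vertex 3.5 2.9 0.6
   vertex 4.2 3.1 1.6
   vertex 0.0 2.3 4.0
  endloop
 endfacet
 facet normal -0.886 0.378 -0.270
  outer loop
   vertex 1.7 4.5 1.5
   vertex 0.0 2.3 4.0
   vertex 1.2 4.9 3.7
  endloop
 endfacet
 facet normal -0.633 -0.314 -0.707
  outer loop
   vertex 1.7 4.5 1.5
   vertex 3.5 2.9 0.6
   vertex 0.0 2.3 4.0
  endloop
 endfacet
 facet normal 0.489 0.871 -0.047
  outer loop
   vertex 1.7 4.5 1.5
   vertex 1.2 4.9 3.7
   vertex 4.2 3.1 1.6
  endloop
 endfacet
 facet normal 0.447 0.764 -0.465
  outer loop
   vertex 1.7 4.5 1.5
   vertex 4.2 3.1 1.6
   vertex 3.5 2.9 0.6
  endloop
 endfacet
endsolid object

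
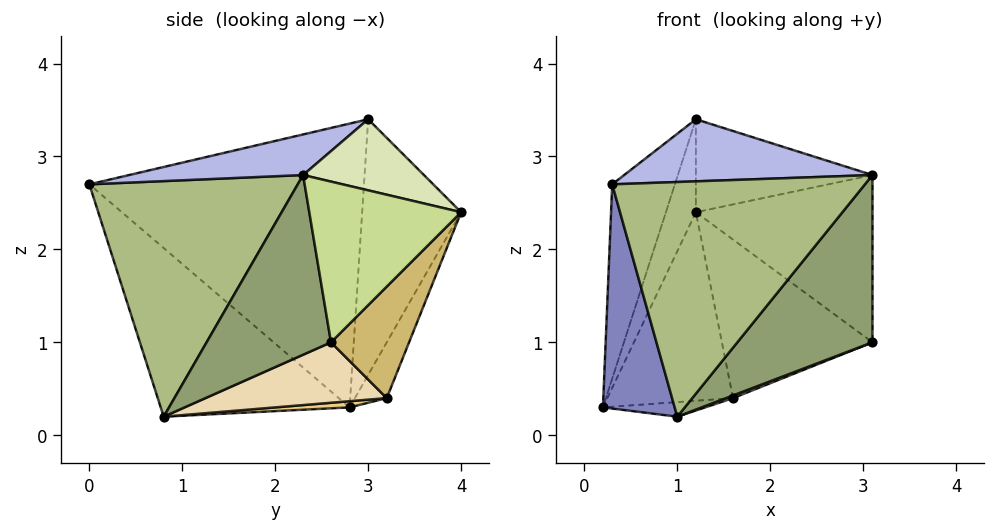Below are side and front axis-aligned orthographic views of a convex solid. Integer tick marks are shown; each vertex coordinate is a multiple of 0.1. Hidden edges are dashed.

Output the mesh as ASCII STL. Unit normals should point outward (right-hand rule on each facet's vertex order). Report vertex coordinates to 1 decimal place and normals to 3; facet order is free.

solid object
 facet normal -0.934 0.213 0.287
  outer loop
   vertex 1.2 3.0 3.4
   vertex 0.2 2.8 0.3
   vertex 0.3 0.0 2.7
  endloop
 endfacet
 facet normal -0.875 -0.332 -0.351
  outer loop
   vertex 1.0 0.8 0.2
   vertex 0.3 0.0 2.7
   vertex 0.2 2.8 0.3
  endloop
 endfacet
 facet normal -0.919 0.279 0.279
  outer loop
   vertex 1.2 4.0 2.4
   vertex 0.2 2.8 0.3
   vertex 1.2 3.0 3.4
  endloop
 endfacet
 facet normal 0.195 -0.278 0.941
  outer loop
   vertex 3.1 2.3 2.8
   vertex 1.2 3.0 3.4
   vertex 0.3 0.0 2.7
  endloop
 endfacet
 facet normal 0.672 -0.730 -0.122
  outer loop
   vertex 3.1 2.3 2.8
   vertex 1.0 0.8 0.2
   vertex 3.1 2.6 1.0
  endloop
 endfacet
 facet normal 0.635 -0.770 -0.069
  outer loop
   vertex 3.1 2.3 2.8
   vertex 0.3 0.0 2.7
   vertex 1.0 0.8 0.2
  endloop
 endfacet
 facet normal 0.647 0.752 0.125
  outer loop
   vertex 3.1 2.3 2.8
   vertex 3.1 2.6 1.0
   vertex 1.2 4.0 2.4
  endloop
 endfacet
 facet normal 0.436 0.637 0.637
  outer loop
   vertex 3.1 2.3 2.8
   vertex 1.2 4.0 2.4
   vertex 1.2 3.0 3.4
  endloop
 endfacet
 facet normal -0.225 0.888 -0.400
  outer loop
   vertex 1.6 3.2 0.4
   vertex 0.2 2.8 0.3
   vertex 1.2 4.0 2.4
  endloop
 endfacet
 facet normal 0.445 0.859 -0.254
  outer loop
   vertex 1.6 3.2 0.4
   vertex 1.2 4.0 2.4
   vertex 3.1 2.6 1.0
  endloop
 endfacet
 facet normal 0.051 0.070 -0.996
  outer loop
   vertex 1.6 3.2 0.4
   vertex 1.0 0.8 0.2
   vertex 0.2 2.8 0.3
  endloop
 endfacet
 facet normal 0.366 -0.014 -0.930
  outer loop
   vertex 1.6 3.2 0.4
   vertex 3.1 2.6 1.0
   vertex 1.0 0.8 0.2
  endloop
 endfacet
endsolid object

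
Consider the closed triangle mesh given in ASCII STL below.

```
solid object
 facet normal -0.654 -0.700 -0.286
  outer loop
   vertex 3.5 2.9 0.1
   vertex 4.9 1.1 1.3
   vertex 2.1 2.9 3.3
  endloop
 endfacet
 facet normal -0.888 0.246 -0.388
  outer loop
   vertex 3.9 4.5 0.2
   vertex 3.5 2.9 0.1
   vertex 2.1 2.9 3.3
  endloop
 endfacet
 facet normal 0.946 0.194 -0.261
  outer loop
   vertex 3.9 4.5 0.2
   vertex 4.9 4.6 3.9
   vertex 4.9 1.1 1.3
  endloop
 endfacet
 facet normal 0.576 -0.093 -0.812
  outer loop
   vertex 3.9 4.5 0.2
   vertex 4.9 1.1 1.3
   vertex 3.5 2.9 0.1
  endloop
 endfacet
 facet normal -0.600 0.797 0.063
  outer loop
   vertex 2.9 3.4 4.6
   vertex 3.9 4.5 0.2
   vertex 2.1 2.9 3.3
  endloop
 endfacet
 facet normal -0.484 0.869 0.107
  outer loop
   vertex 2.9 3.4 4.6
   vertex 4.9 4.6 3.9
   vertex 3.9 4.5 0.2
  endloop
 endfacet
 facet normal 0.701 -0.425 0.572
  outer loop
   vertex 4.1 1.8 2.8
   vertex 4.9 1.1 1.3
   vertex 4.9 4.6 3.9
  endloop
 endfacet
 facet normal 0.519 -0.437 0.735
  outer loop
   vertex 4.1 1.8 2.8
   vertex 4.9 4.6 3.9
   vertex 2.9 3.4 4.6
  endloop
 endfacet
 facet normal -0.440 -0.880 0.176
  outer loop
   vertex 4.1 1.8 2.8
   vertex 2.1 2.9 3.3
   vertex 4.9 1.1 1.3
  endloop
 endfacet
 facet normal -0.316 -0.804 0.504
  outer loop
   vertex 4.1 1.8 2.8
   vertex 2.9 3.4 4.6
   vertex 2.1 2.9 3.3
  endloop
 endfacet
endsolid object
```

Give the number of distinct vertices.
7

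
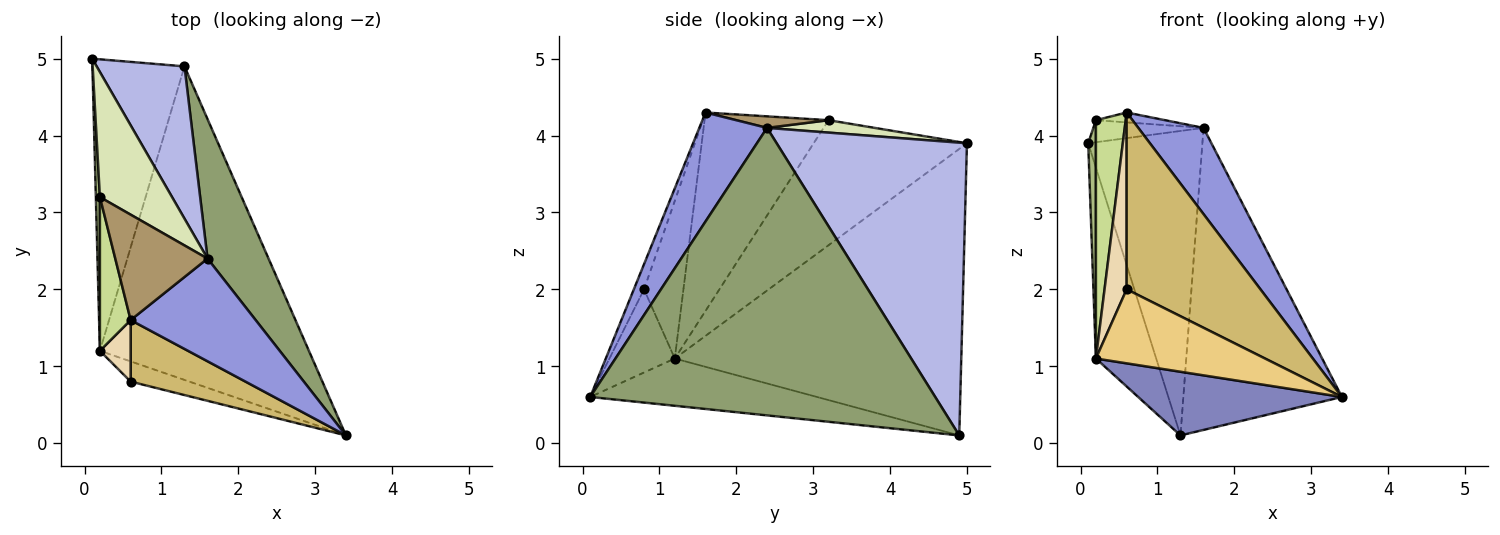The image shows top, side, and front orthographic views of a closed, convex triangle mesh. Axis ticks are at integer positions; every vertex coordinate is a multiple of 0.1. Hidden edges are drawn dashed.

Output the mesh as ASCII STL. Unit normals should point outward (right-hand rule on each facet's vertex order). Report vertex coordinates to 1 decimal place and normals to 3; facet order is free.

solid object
 facet normal -0.934 0.196 -0.300
  outer loop
   vertex 0.2 1.2 1.1
   vertex 0.1 5.0 3.9
   vertex 1.3 4.9 0.1
  endloop
 endfacet
 facet normal -0.216 -0.194 -0.957
  outer loop
   vertex 0.2 1.2 1.1
   vertex 1.3 4.9 0.1
   vertex 3.4 0.1 0.6
  endloop
 endfacet
 facet normal 0.555 -0.535 0.637
  outer loop
   vertex 1.6 2.4 4.1
   vertex 0.6 1.6 4.3
   vertex 3.4 0.1 0.6
  endloop
 endfacet
 facet normal 0.830 0.498 0.249
  outer loop
   vertex 1.6 2.4 4.1
   vertex 1.3 4.9 0.1
   vertex 0.1 5.0 3.9
  endloop
 endfacet
 facet normal 0.892 0.410 0.189
  outer loop
   vertex 1.6 2.4 4.1
   vertex 3.4 0.1 0.6
   vertex 1.3 4.9 0.1
  endloop
 endfacet
 facet normal -0.998 -0.050 0.032
  outer loop
   vertex 0.2 3.2 4.2
   vertex 0.1 5.0 3.9
   vertex 0.2 1.2 1.1
  endloop
 endfacet
 facet normal -0.961 -0.231 0.149
  outer loop
   vertex 0.2 3.2 4.2
   vertex 0.2 1.2 1.1
   vertex 0.6 1.6 4.3
  endloop
 endfacet
 facet normal 0.167 0.171 0.971
  outer loop
   vertex 0.2 3.2 4.2
   vertex 1.6 2.4 4.1
   vertex 0.1 5.0 3.9
  endloop
 endfacet
 facet normal 0.124 0.093 0.988
  outer loop
   vertex 0.2 3.2 4.2
   vertex 0.6 1.6 4.3
   vertex 1.6 2.4 4.1
  endloop
 endfacet
 facet normal -0.072 -0.942 0.328
  outer loop
   vertex 0.6 0.8 2.0
   vertex 3.4 0.1 0.6
   vertex 0.6 1.6 4.3
  endloop
 endfacet
 facet normal -0.349 -0.904 -0.247
  outer loop
   vertex 0.6 0.8 2.0
   vertex 0.2 1.2 1.1
   vertex 3.4 0.1 0.6
  endloop
 endfacet
 facet normal -0.860 -0.482 0.168
  outer loop
   vertex 0.6 0.8 2.0
   vertex 0.6 1.6 4.3
   vertex 0.2 1.2 1.1
  endloop
 endfacet
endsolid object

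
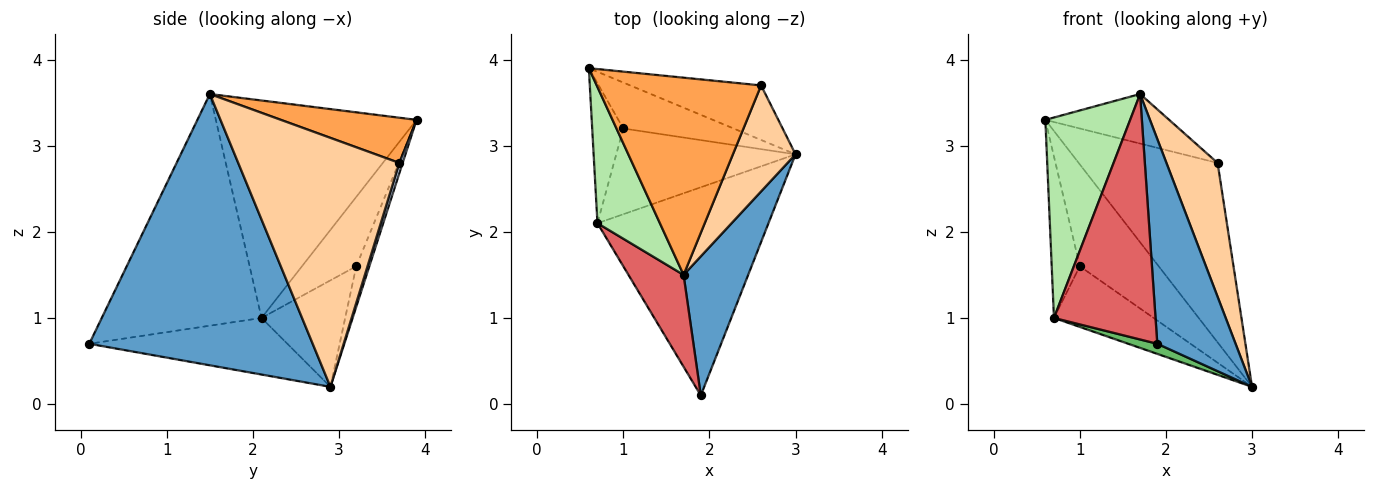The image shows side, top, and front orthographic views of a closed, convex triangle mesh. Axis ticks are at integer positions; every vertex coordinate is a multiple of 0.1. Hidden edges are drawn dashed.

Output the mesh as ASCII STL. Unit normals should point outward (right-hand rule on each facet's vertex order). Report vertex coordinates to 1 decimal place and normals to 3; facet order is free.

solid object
 facet normal 0.921 -0.323 0.219
  outer loop
   vertex 1.7 1.5 3.6
   vertex 1.9 0.1 0.7
   vertex 3.0 2.9 0.2
  endloop
 endfacet
 facet normal 0.023 0.957 -0.291
  outer loop
   vertex 2.6 3.7 2.8
   vertex 3.0 2.9 0.2
   vertex 0.6 3.9 3.3
  endloop
 endfacet
 facet normal 0.258 0.235 0.937
  outer loop
   vertex 2.6 3.7 2.8
   vertex 0.6 3.9 3.3
   vertex 1.7 1.5 3.6
  endloop
 endfacet
 facet normal 0.927 -0.294 0.233
  outer loop
   vertex 2.6 3.7 2.8
   vertex 1.7 1.5 3.6
   vertex 3.0 2.9 0.2
  endloop
 endfacet
 facet normal -0.314 -0.046 -0.948
  outer loop
   vertex 0.7 2.1 1.0
   vertex 3.0 2.9 0.2
   vertex 1.9 0.1 0.7
  endloop
 endfacet
 facet normal -0.891 -0.376 0.256
  outer loop
   vertex 0.7 2.1 1.0
   vertex 1.7 1.5 3.6
   vertex 0.6 3.9 3.3
  endloop
 endfacet
 facet normal -0.827 -0.526 0.197
  outer loop
   vertex 0.7 2.1 1.0
   vertex 1.9 0.1 0.7
   vertex 1.7 1.5 3.6
  endloop
 endfacet
 facet normal -0.149 0.901 -0.406
  outer loop
   vertex 1.0 3.2 1.6
   vertex 0.6 3.9 3.3
   vertex 3.0 2.9 0.2
  endloop
 endfacet
 facet normal -0.825 0.427 -0.370
  outer loop
   vertex 1.0 3.2 1.6
   vertex 0.7 2.1 1.0
   vertex 0.6 3.9 3.3
  endloop
 endfacet
 facet normal -0.436 0.520 -0.735
  outer loop
   vertex 1.0 3.2 1.6
   vertex 3.0 2.9 0.2
   vertex 0.7 2.1 1.0
  endloop
 endfacet
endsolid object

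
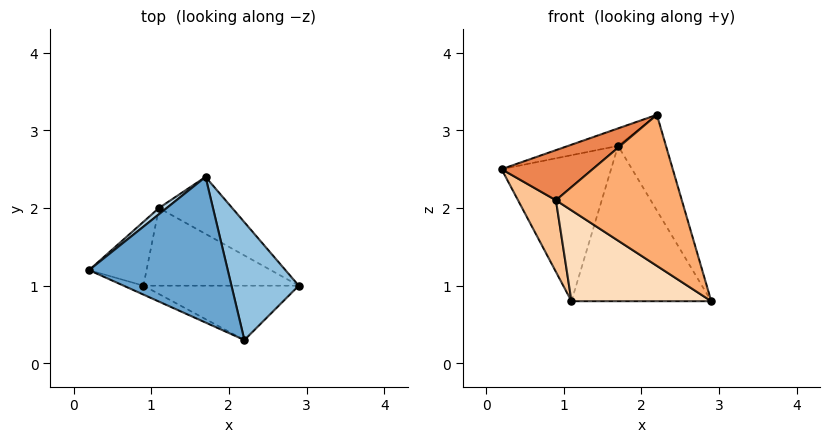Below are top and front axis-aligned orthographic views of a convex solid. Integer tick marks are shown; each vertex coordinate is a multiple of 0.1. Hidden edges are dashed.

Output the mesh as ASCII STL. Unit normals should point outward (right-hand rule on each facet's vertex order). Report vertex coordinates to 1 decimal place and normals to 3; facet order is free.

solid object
 facet normal -0.282 0.114 0.953
  outer loop
   vertex 2.2 0.3 3.2
   vertex 1.7 2.4 2.8
   vertex 0.2 1.2 2.5
  endloop
 endfacet
 facet normal 0.897 0.279 0.343
  outer loop
   vertex 2.2 0.3 3.2
   vertex 2.9 1.0 0.8
   vertex 1.7 2.4 2.8
  endloop
 endfacet
 facet normal -0.628 0.777 0.033
  outer loop
   vertex 1.1 2.0 0.8
   vertex 0.2 1.2 2.5
   vertex 1.7 2.4 2.8
  endloop
 endfacet
 facet normal 0.462 0.832 -0.305
  outer loop
   vertex 1.1 2.0 0.8
   vertex 1.7 2.4 2.8
   vertex 2.9 1.0 0.8
  endloop
 endfacet
 facet normal -0.357 -0.920 -0.164
  outer loop
   vertex 0.9 1.0 2.1
   vertex 2.2 0.3 3.2
   vertex 0.2 1.2 2.5
  endloop
 endfacet
 facet normal -0.215 -0.919 -0.331
  outer loop
   vertex 0.9 1.0 2.1
   vertex 2.9 1.0 0.8
   vertex 2.2 0.3 3.2
  endloop
 endfacet
 facet normal -0.510 -0.642 -0.572
  outer loop
   vertex 0.9 1.0 2.1
   vertex 0.2 1.2 2.5
   vertex 1.1 2.0 0.8
  endloop
 endfacet
 facet normal -0.389 -0.700 -0.599
  outer loop
   vertex 0.9 1.0 2.1
   vertex 1.1 2.0 0.8
   vertex 2.9 1.0 0.8
  endloop
 endfacet
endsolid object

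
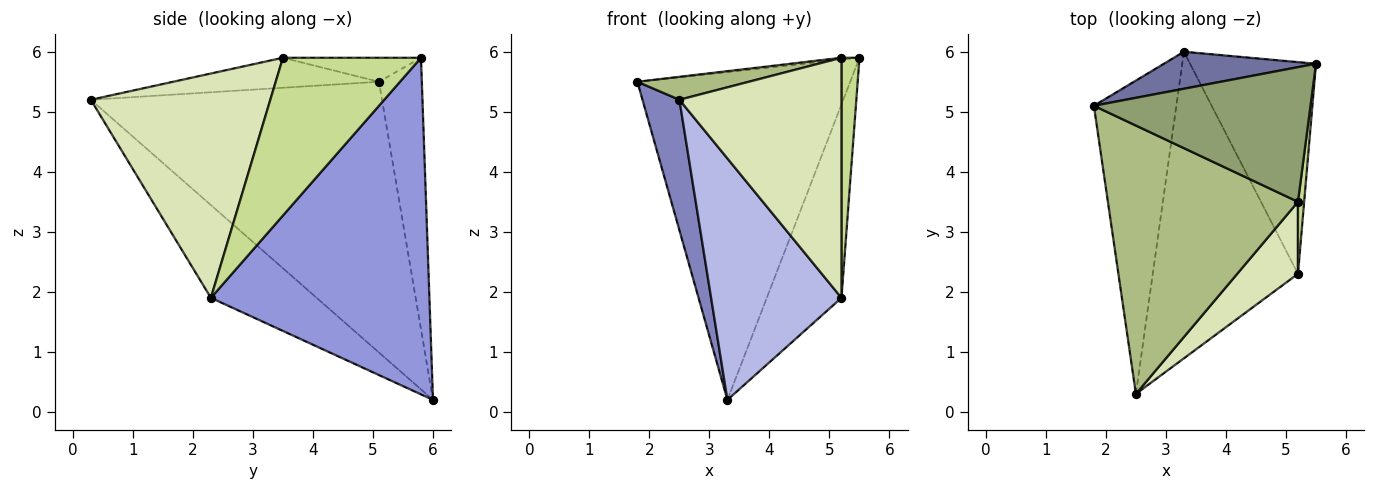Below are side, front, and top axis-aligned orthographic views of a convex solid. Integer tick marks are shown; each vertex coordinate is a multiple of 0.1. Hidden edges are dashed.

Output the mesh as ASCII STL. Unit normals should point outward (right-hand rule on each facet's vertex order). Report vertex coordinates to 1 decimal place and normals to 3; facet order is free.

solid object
 facet normal -0.196 0.974 0.110
  outer loop
   vertex 3.3 6.0 0.2
   vertex 1.8 5.1 5.5
   vertex 5.5 5.8 5.9
  endloop
 endfacet
 facet normal -0.950 -0.120 -0.289
  outer loop
   vertex 3.3 6.0 0.2
   vertex 2.5 0.3 5.2
   vertex 1.8 5.1 5.5
  endloop
 endfacet
 facet normal 0.892 0.305 -0.334
  outer loop
   vertex 5.2 2.3 1.9
   vertex 3.3 6.0 0.2
   vertex 5.5 5.8 5.9
  endloop
 endfacet
 facet normal -0.449 -0.553 -0.702
  outer loop
   vertex 5.2 2.3 1.9
   vertex 2.5 0.3 5.2
   vertex 3.3 6.0 0.2
  endloop
 endfacet
 facet normal -0.110 0.014 0.994
  outer loop
   vertex 5.2 3.5 5.9
   vertex 5.5 5.8 5.9
   vertex 1.8 5.1 5.5
  endloop
 endfacet
 facet normal -0.155 -0.084 0.984
  outer loop
   vertex 5.2 3.5 5.9
   vertex 1.8 5.1 5.5
   vertex 2.5 0.3 5.2
  endloop
 endfacet
 facet normal 0.991 -0.129 0.039
  outer loop
   vertex 5.2 3.5 5.9
   vertex 5.2 2.3 1.9
   vertex 5.5 5.8 5.9
  endloop
 endfacet
 facet normal 0.728 -0.657 0.197
  outer loop
   vertex 5.2 3.5 5.9
   vertex 2.5 0.3 5.2
   vertex 5.2 2.3 1.9
  endloop
 endfacet
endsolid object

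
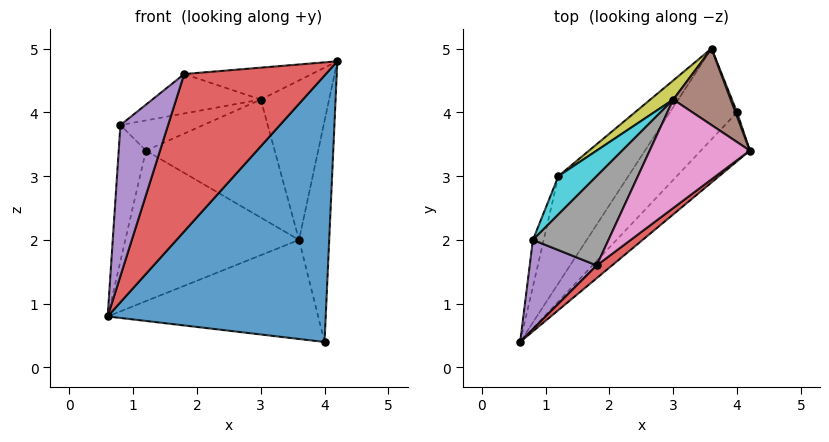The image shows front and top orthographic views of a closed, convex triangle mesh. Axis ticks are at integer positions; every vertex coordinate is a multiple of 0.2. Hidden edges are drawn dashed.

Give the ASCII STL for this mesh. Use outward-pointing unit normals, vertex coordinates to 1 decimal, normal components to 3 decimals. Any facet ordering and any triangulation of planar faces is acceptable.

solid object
 facet normal 0.714 -0.689 -0.126
  outer loop
   vertex 4.0 4.0 0.4
   vertex 4.2 3.4 4.8
   vertex 0.6 0.4 0.8
  endloop
 endfacet
 facet normal -0.652 0.559 -0.512
  outer loop
   vertex 4.0 4.0 0.4
   vertex 0.6 0.4 0.8
   vertex 3.6 5.0 2.0
  endloop
 endfacet
 facet normal 0.932 0.362 0.007
  outer loop
   vertex 4.0 4.0 0.4
   vertex 3.6 5.0 2.0
   vertex 4.2 3.4 4.8
  endloop
 endfacet
 facet normal 0.595 -0.801 0.065
  outer loop
   vertex 1.8 1.6 4.6
   vertex 0.6 0.4 0.8
   vertex 4.2 3.4 4.8
  endloop
 endfacet
 facet normal -0.601 -0.688 0.407
  outer loop
   vertex 1.8 1.6 4.6
   vertex 0.8 2.0 3.8
   vertex 0.6 0.4 0.8
  endloop
 endfacet
 facet normal 0.359 0.841 0.404
  outer loop
   vertex 3.0 4.2 4.2
   vertex 4.2 3.4 4.8
   vertex 3.6 5.0 2.0
  endloop
 endfacet
 facet normal -0.280 0.271 0.921
  outer loop
   vertex 3.0 4.2 4.2
   vertex 1.8 1.6 4.6
   vertex 4.2 3.4 4.8
  endloop
 endfacet
 facet normal -0.495 0.351 0.795
  outer loop
   vertex 3.0 4.2 4.2
   vertex 0.8 2.0 3.8
   vertex 1.8 1.6 4.6
  endloop
 endfacet
 facet normal -0.589 0.798 0.129
  outer loop
   vertex 1.2 3.0 3.4
   vertex 3.0 4.2 4.2
   vertex 3.6 5.0 2.0
  endloop
 endfacet
 facet normal -0.606 0.492 0.625
  outer loop
   vertex 1.2 3.0 3.4
   vertex 0.8 2.0 3.8
   vertex 3.0 4.2 4.2
  endloop
 endfacet
 facet normal -0.713 0.571 -0.407
  outer loop
   vertex 1.2 3.0 3.4
   vertex 3.6 5.0 2.0
   vertex 0.6 0.4 0.8
  endloop
 endfacet
 facet normal -0.937 0.330 -0.113
  outer loop
   vertex 1.2 3.0 3.4
   vertex 0.6 0.4 0.8
   vertex 0.8 2.0 3.8
  endloop
 endfacet
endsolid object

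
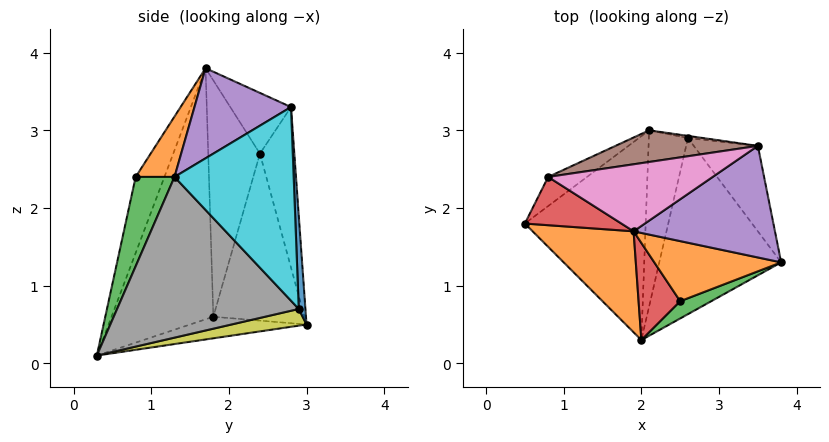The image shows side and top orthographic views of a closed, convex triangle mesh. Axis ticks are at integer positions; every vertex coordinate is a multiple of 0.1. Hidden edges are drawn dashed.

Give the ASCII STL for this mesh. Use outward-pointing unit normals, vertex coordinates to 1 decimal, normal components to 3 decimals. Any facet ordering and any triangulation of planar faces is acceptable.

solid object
 facet normal -0.174 0.151 -0.973
  outer loop
   vertex 2.0 0.3 0.1
   vertex 0.5 1.8 0.6
   vertex 2.1 3.0 0.5
  endloop
 endfacet
 facet normal -0.639 -0.725 0.257
  outer loop
   vertex 2.0 0.3 0.1
   vertex 1.9 1.7 3.8
   vertex 0.5 1.8 0.6
  endloop
 endfacet
 facet normal -0.600 0.788 -0.139
  outer loop
   vertex 0.8 2.4 2.7
   vertex 2.1 3.0 0.5
   vertex 0.5 1.8 0.6
  endloop
 endfacet
 facet normal -0.702 -0.652 0.287
  outer loop
   vertex 0.8 2.4 2.7
   vertex 0.5 1.8 0.6
   vertex 1.9 1.7 3.8
  endloop
 endfacet
 facet normal 0.499 -0.370 0.783
  outer loop
   vertex 3.5 2.8 3.3
   vertex 1.9 1.7 3.8
   vertex 3.8 1.3 2.4
  endloop
 endfacet
 facet normal -0.179 0.971 0.159
  outer loop
   vertex 3.5 2.8 3.3
   vertex 2.1 3.0 0.5
   vertex 0.8 2.4 2.7
  endloop
 endfacet
 facet normal -0.254 0.681 0.687
  outer loop
   vertex 3.5 2.8 3.3
   vertex 0.8 2.4 2.7
   vertex 1.9 1.7 3.8
  endloop
 endfacet
 facet normal 0.796 -0.044 -0.604
  outer loop
   vertex 2.6 2.9 0.7
   vertex 3.8 1.3 2.4
   vertex 2.0 0.3 0.1
  endloop
 endfacet
 facet normal 0.389 0.121 -0.913
  outer loop
   vertex 2.6 2.9 0.7
   vertex 2.0 0.3 0.1
   vertex 2.1 3.0 0.5
  endloop
 endfacet
 facet normal 0.888 0.354 -0.294
  outer loop
   vertex 2.6 2.9 0.7
   vertex 3.5 2.8 3.3
   vertex 3.8 1.3 2.4
  endloop
 endfacet
 facet normal 0.209 0.977 -0.035
  outer loop
   vertex 2.6 2.9 0.7
   vertex 2.1 3.0 0.5
   vertex 3.5 2.8 3.3
  endloop
 endfacet
 facet normal 0.287 -0.745 0.602
  outer loop
   vertex 2.5 0.8 2.4
   vertex 3.8 1.3 2.4
   vertex 1.9 1.7 3.8
  endloop
 endfacet
 facet normal 0.356 -0.926 0.124
  outer loop
   vertex 2.5 0.8 2.4
   vertex 2.0 0.3 0.1
   vertex 3.8 1.3 2.4
  endloop
 endfacet
 facet normal -0.527 -0.800 0.288
  outer loop
   vertex 2.5 0.8 2.4
   vertex 1.9 1.7 3.8
   vertex 2.0 0.3 0.1
  endloop
 endfacet
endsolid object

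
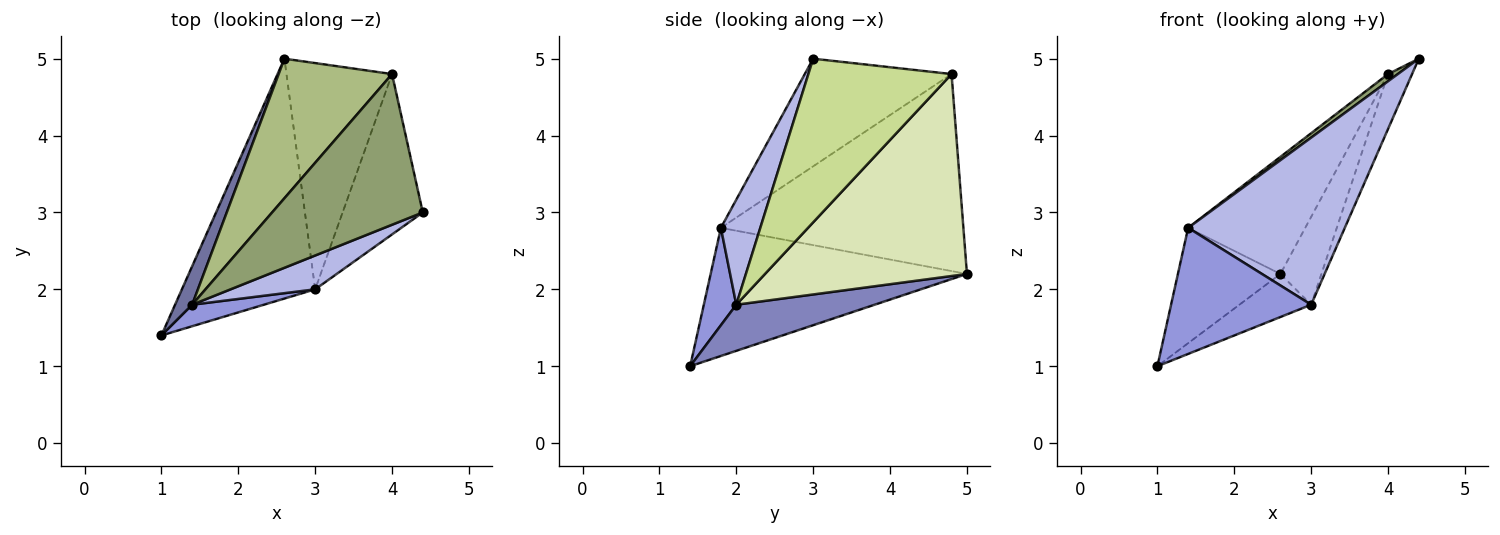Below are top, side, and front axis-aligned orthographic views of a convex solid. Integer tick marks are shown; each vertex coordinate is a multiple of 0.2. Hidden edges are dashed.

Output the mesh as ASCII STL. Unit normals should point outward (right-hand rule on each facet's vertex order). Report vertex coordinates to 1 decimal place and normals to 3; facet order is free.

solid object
 facet normal -0.921 0.369 0.123
  outer loop
   vertex 1.4 1.8 2.8
   vertex 2.6 5.0 2.2
   vertex 1.0 1.4 1.0
  endloop
 endfacet
 facet normal 0.323 0.167 -0.932
  outer loop
   vertex 3.0 2.0 1.8
   vertex 1.0 1.4 1.0
   vertex 2.6 5.0 2.2
  endloop
 endfacet
 facet normal 0.223 -0.961 0.164
  outer loop
   vertex 3.0 2.0 1.8
   vertex 1.4 1.8 2.8
   vertex 1.0 1.4 1.0
  endloop
 endfacet
 facet normal 0.239 -0.952 0.193
  outer loop
   vertex 3.0 2.0 1.8
   vertex 4.4 3.0 5.0
   vertex 1.4 1.8 2.8
  endloop
 endfacet
 facet normal -0.581 -0.039 0.813
  outer loop
   vertex 4.0 4.8 4.8
   vertex 1.4 1.8 2.8
   vertex 4.4 3.0 5.0
  endloop
 endfacet
 facet normal -0.799 0.386 0.460
  outer loop
   vertex 4.0 4.8 4.8
   vertex 2.6 5.0 2.2
   vertex 1.4 1.8 2.8
  endloop
 endfacet
 facet normal 0.888 0.149 -0.435
  outer loop
   vertex 4.0 4.8 4.8
   vertex 4.4 3.0 5.0
   vertex 3.0 2.0 1.8
  endloop
 endfacet
 facet normal 0.872 0.177 -0.456
  outer loop
   vertex 4.0 4.8 4.8
   vertex 3.0 2.0 1.8
   vertex 2.6 5.0 2.2
  endloop
 endfacet
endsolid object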